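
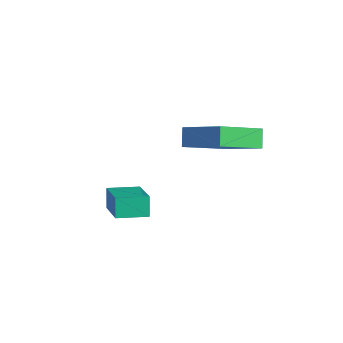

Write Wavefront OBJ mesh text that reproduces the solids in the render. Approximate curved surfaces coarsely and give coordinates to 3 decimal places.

v -2.55 -3.204 -0.02
v -1.06 -3.94 1.038
v -1.916 -2.111 -0.153
v -0.426 -2.847 0.905
v -2.174 -3.513 -0.765
v -0.684 -4.249 0.293
v -1.54 -2.42 -0.898
v -0.05 -3.156 0.16
v -0.097 0.469 3.123
v -0.464 -1.244 4.044
v 1.672 0.732 4.316
v 1.306 -0.982 5.237
v 0.354 0.062 2.543
v -0.012 -1.652 3.464
v 2.124 0.324 3.736
v 1.757 -1.389 4.657
f 2 4 1
f 5 2 1
f 1 4 3
f 3 5 1
f 2 8 4
f 6 2 5
f 6 8 2
f 4 8 3
f 7 5 3
f 3 8 7
f 7 6 5
f 8 6 7
f 10 12 9
f 13 10 9
f 9 12 11
f 11 13 9
f 10 16 12
f 14 10 13
f 14 16 10
f 12 16 11
f 15 13 11
f 11 16 15
f 15 14 13
f 16 14 15



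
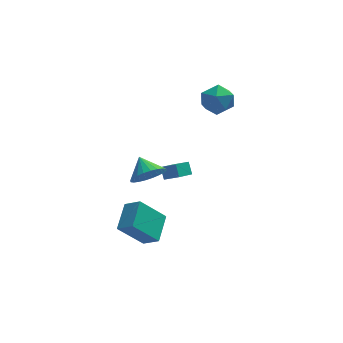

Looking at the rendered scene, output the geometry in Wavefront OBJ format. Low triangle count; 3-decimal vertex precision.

v -0.504 0.991 -1.519
v -0.647 1.5 -0.866
v -1.287 1.485 -2.075
v -1.43 1.994 -1.422
v 0.27 1.746 -1.938
v 0.127 2.255 -1.285
v -0.513 2.24 -2.494
v -0.656 2.749 -1.841
v -4.043 -1.504 -3.541
v -3.25 -2.049 -2.912
v -3.524 0.068 -2.834
v -2.73 -0.477 -2.205
v -2.63 -1.263 -5.115
v -1.836 -1.808 -4.486
v -2.11 0.309 -4.408
v -1.317 -0.236 -3.779
v -2.367 -1.851 1.04
v -1.401 -1.544 1.155
v -2.773 -0.849 1.78
v -1.507 -1.345 0.827
v -1.744 -1.223 0.532
v -2.076 -1.197 0.314
v -2.452 -1.271 0.206
v -2.815 -1.432 0.226
v -3.11 -1.658 0.369
v -3.292 -1.913 0.615
v -3.332 -2.158 0.925
v -3.226 -2.357 1.253
v -2.989 -2.479 1.549
v -2.657 -2.505 1.767
v -2.281 -2.432 1.875
v -1.918 -2.27 1.855
v -1.623 -2.044 1.712
v -1.442 -1.789 1.466
v 0.961 3.669 2.407
v 1.956 4.062 2.18
v 1.644 2.698 3.72
v 2.639 3.091 3.493
v 1.876 3.748 3.92
v 1.454 4.348 3.108
v 2.146 2.412 2.792
v 1.724 3.012 1.98
v 2.688 3.285 2.418
v 2.521 4.111 3.115
v 1.079 2.649 2.785
v 0.912 3.475 3.482
f 2 4 1
f 5 2 1
f 1 4 3
f 3 5 1
f 2 8 4
f 6 2 5
f 6 8 2
f 4 8 3
f 7 5 3
f 3 8 7
f 7 6 5
f 8 6 7
f 10 12 9
f 13 10 9
f 9 12 11
f 11 13 9
f 10 16 12
f 14 10 13
f 14 16 10
f 12 16 11
f 15 13 11
f 11 16 15
f 15 14 13
f 16 14 15
f 18 17 20
f 18 20 19
f 20 17 21
f 20 21 19
f 21 17 22
f 21 22 19
f 22 17 23
f 22 23 19
f 23 17 24
f 23 24 19
f 24 17 25
f 24 25 19
f 25 17 26
f 25 26 19
f 26 17 27
f 26 27 19
f 27 17 28
f 27 28 19
f 28 17 29
f 28 29 19
f 29 17 30
f 29 30 19
f 30 17 31
f 30 31 19
f 31 17 32
f 31 32 19
f 32 17 33
f 32 33 19
f 33 17 34
f 33 34 19
f 34 17 18
f 34 18 19
f 35 46 40
f 35 40 36
f 35 36 42
f 35 42 45
f 35 45 46
f 36 40 44
f 40 46 39
f 46 45 37
f 45 42 41
f 42 36 43
f 38 44 39
f 38 39 37
f 38 37 41
f 38 41 43
f 38 43 44
f 39 44 40
f 37 39 46
f 41 37 45
f 43 41 42
f 44 43 36



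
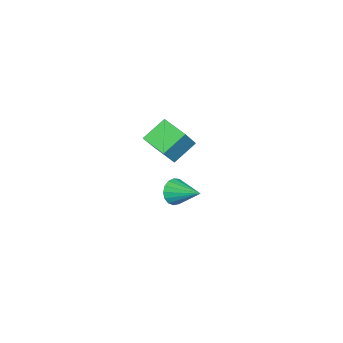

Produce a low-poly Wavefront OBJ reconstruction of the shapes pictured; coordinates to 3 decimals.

v 1.503 2.637 1.512
v 2.368 2.569 2.559
v 1.904 3.522 1.239
v 2.769 3.454 2.286
v 2.211 2.126 0.894
v 3.076 2.058 1.941
v 2.612 3.011 0.621
v 3.477 2.943 1.668
v 0.524 2.27 -2.673
v 0.884 2.341 -3.122
v 0.936 3.37 -2.167
v 0.65 2.466 -3.204
v 0.387 2.547 -3.164
v 0.156 2.563 -3.012
v 0.009 2.513 -2.782
v -0.021 2.406 -2.527
v 0.075 2.269 -2.306
v 0.273 2.131 -2.169
v 0.529 2.026 -2.147
v 0.783 1.976 -2.246
v 0.979 1.993 -2.443
v 1.069 2.074 -2.692
v 1.035 2.199 -2.937
f 2 4 1
f 5 2 1
f 1 4 3
f 3 5 1
f 2 8 4
f 6 2 5
f 6 8 2
f 4 8 3
f 7 5 3
f 3 8 7
f 7 6 5
f 8 6 7
f 10 9 12
f 10 12 11
f 12 9 13
f 12 13 11
f 13 9 14
f 13 14 11
f 14 9 15
f 14 15 11
f 15 9 16
f 15 16 11
f 16 9 17
f 16 17 11
f 17 9 18
f 17 18 11
f 18 9 19
f 18 19 11
f 19 9 20
f 19 20 11
f 20 9 21
f 20 21 11
f 21 9 22
f 21 22 11
f 22 9 23
f 22 23 11
f 23 9 10
f 23 10 11



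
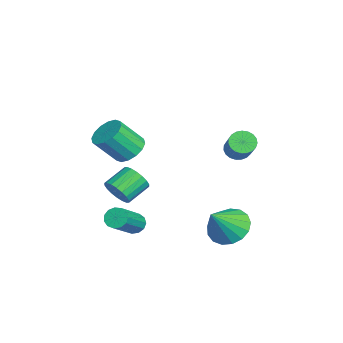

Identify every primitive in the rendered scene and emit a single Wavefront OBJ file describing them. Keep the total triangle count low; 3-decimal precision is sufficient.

v 2.391 -3.505 -0.397
v 2.867 -3.514 0.183
v 2.184 -2.624 0.757
v 1.709 -2.615 0.177
v 2.999 -3.283 -0.018
v 2.317 -2.393 0.556
v 3.011 -3.096 -0.294
v 2.329 -2.206 0.28
v 2.901 -2.99 -0.59
v 2.218 -2.1 -0.017
v 2.689 -2.986 -0.849
v 2.006 -2.095 -0.275
v 2.418 -3.085 -1.017
v 1.736 -2.194 -0.444
v 2.143 -3.267 -1.063
v 1.46 -2.376 -0.489
v 1.916 -3.496 -0.977
v 1.233 -2.606 -0.403
v 1.783 -3.727 -0.776
v 1.101 -2.837 -0.202
v 1.771 -3.914 -0.5
v 1.089 -3.024 0.074
v 1.882 -4.02 -0.203
v 1.199 -3.13 0.37
v 2.094 -4.025 0.055
v 1.411 -3.134 0.629
v 2.364 -3.926 0.224
v 1.682 -3.035 0.797
v 2.64 -3.744 0.269
v 1.957 -2.853 0.843
v 1.657 -2.753 -2.81
v 1.989 -2.863 -3.26
v 3.455 -3.677 -1.98
v 3.123 -3.567 -1.53
v 2.066 -2.567 -3.161
v 3.532 -3.381 -1.88
v 2.013 -2.331 -2.95
v 3.48 -3.145 -1.669
v 1.847 -2.228 -2.695
v 3.314 -3.042 -1.414
v 1.621 -2.292 -2.476
v 3.087 -3.107 -1.196
v 1.406 -2.503 -2.364
v 2.872 -3.317 -1.083
v 1.271 -2.793 -2.393
v 2.737 -3.607 -1.113
v 1.258 -3.07 -2.555
v 2.724 -3.884 -1.274
v 1.372 -3.246 -2.798
v 2.838 -4.06 -1.517
v 1.576 -3.266 -3.045
v 3.043 -4.08 -1.764
v 1.807 -3.123 -3.217
v 3.273 -3.937 -1.936
v -1.385 2.037 0.11
v -0.974 2.175 -0.375
v 0.335 2.282 0.766
v -0.075 2.143 1.25
v -1.059 2.421 -0.301
v 0.251 2.528 0.84
v -1.2 2.6 -0.155
v 0.11 2.707 0.985
v -1.373 2.682 0.035
v -0.063 2.789 1.176
v -1.548 2.652 0.239
v -0.238 2.759 1.38
v -1.695 2.516 0.421
v -0.385 2.623 1.561
v -1.788 2.297 0.548
v -0.478 2.404 1.689
v -1.812 2.033 0.6
v -0.502 2.139 1.741
v -1.761 1.769 0.567
v -0.452 1.876 1.708
v -1.646 1.552 0.455
v -0.336 1.659 1.596
v -1.486 1.418 0.283
v -0.176 1.525 1.424
v -1.308 1.392 0.082
v 0.002 1.499 1.222
v -1.143 1.477 -0.115
v 0.167 1.584 1.025
v -1.02 1.659 -0.273
v 0.289 1.765 0.867
v -0.961 1.906 -0.365
v 0.349 2.012 0.775
v 3.057 1.295 -2.278
v 3.939 1.807 -2.528
v 3.923 0.445 -0.962
v 3.718 2.106 -2.189
v 3.346 2.219 -1.872
v 2.907 2.12 -1.647
v 2.503 1.833 -1.567
v 2.226 1.422 -1.649
v 2.139 0.982 -1.876
v 2.262 0.614 -2.195
v 2.568 0.401 -2.533
v 2.986 0.394 -2.813
v 3.42 0.593 -2.97
v 3.771 0.953 -2.968
v 3.958 1.391 -2.809
v 2.453 -2.907 2.297
v 3.237 -2.673 2.352
v 3.451 -3.68 3.577
v 2.667 -3.913 3.523
v 3.026 -2.408 2.607
v 3.239 -3.415 3.832
v 2.661 -2.276 2.779
v 2.874 -3.283 4.004
v 2.24 -2.313 2.822
v 2.454 -3.32 4.047
v 1.877 -2.51 2.724
v 2.09 -3.516 3.949
v 1.668 -2.812 2.512
v 1.881 -3.819 3.737
v 1.669 -3.14 2.243
v 1.883 -4.147 3.468
v 1.881 -3.405 1.988
v 2.094 -4.412 3.213
v 2.246 -3.537 1.816
v 2.459 -4.544 3.041
v 2.666 -3.5 1.773
v 2.88 -4.507 2.998
v 3.03 -3.304 1.871
v 3.243 -4.31 3.096
v 3.239 -3.001 2.083
v 3.452 -4.008 3.308
f 2 1 5
f 2 5 3
f 3 5 6
f 3 6 4
f 5 1 7
f 5 7 6
f 6 7 8
f 6 8 4
f 7 1 9
f 7 9 8
f 8 9 10
f 8 10 4
f 9 1 11
f 9 11 10
f 10 11 12
f 10 12 4
f 11 1 13
f 11 13 12
f 12 13 14
f 12 14 4
f 13 1 15
f 13 15 14
f 14 15 16
f 14 16 4
f 15 1 17
f 15 17 16
f 16 17 18
f 16 18 4
f 17 1 19
f 17 19 18
f 18 19 20
f 18 20 4
f 19 1 21
f 19 21 20
f 20 21 22
f 20 22 4
f 21 1 23
f 21 23 22
f 22 23 24
f 22 24 4
f 23 1 25
f 23 25 24
f 24 25 26
f 24 26 4
f 25 1 27
f 25 27 26
f 26 27 28
f 26 28 4
f 27 1 29
f 27 29 28
f 28 29 30
f 28 30 4
f 29 1 2
f 29 2 30
f 30 2 3
f 30 3 4
f 32 31 35
f 32 35 33
f 33 35 36
f 33 36 34
f 35 31 37
f 35 37 36
f 36 37 38
f 36 38 34
f 37 31 39
f 37 39 38
f 38 39 40
f 38 40 34
f 39 31 41
f 39 41 40
f 40 41 42
f 40 42 34
f 41 31 43
f 41 43 42
f 42 43 44
f 42 44 34
f 43 31 45
f 43 45 44
f 44 45 46
f 44 46 34
f 45 31 47
f 45 47 46
f 46 47 48
f 46 48 34
f 47 31 49
f 47 49 48
f 48 49 50
f 48 50 34
f 49 31 51
f 49 51 50
f 50 51 52
f 50 52 34
f 51 31 53
f 51 53 52
f 52 53 54
f 52 54 34
f 53 31 32
f 53 32 54
f 54 32 33
f 54 33 34
f 56 55 59
f 56 59 57
f 57 59 60
f 57 60 58
f 59 55 61
f 59 61 60
f 60 61 62
f 60 62 58
f 61 55 63
f 61 63 62
f 62 63 64
f 62 64 58
f 63 55 65
f 63 65 64
f 64 65 66
f 64 66 58
f 65 55 67
f 65 67 66
f 66 67 68
f 66 68 58
f 67 55 69
f 67 69 68
f 68 69 70
f 68 70 58
f 69 55 71
f 69 71 70
f 70 71 72
f 70 72 58
f 71 55 73
f 71 73 72
f 72 73 74
f 72 74 58
f 73 55 75
f 73 75 74
f 74 75 76
f 74 76 58
f 75 55 77
f 75 77 76
f 76 77 78
f 76 78 58
f 77 55 79
f 77 79 78
f 78 79 80
f 78 80 58
f 79 55 81
f 79 81 80
f 80 81 82
f 80 82 58
f 81 55 83
f 81 83 82
f 82 83 84
f 82 84 58
f 83 55 85
f 83 85 84
f 84 85 86
f 84 86 58
f 85 55 56
f 85 56 86
f 86 56 57
f 86 57 58
f 88 87 90
f 88 90 89
f 90 87 91
f 90 91 89
f 91 87 92
f 91 92 89
f 92 87 93
f 92 93 89
f 93 87 94
f 93 94 89
f 94 87 95
f 94 95 89
f 95 87 96
f 95 96 89
f 96 87 97
f 96 97 89
f 97 87 98
f 97 98 89
f 98 87 99
f 98 99 89
f 99 87 100
f 99 100 89
f 100 87 101
f 100 101 89
f 101 87 88
f 101 88 89
f 103 102 106
f 103 106 104
f 104 106 107
f 104 107 105
f 106 102 108
f 106 108 107
f 107 108 109
f 107 109 105
f 108 102 110
f 108 110 109
f 109 110 111
f 109 111 105
f 110 102 112
f 110 112 111
f 111 112 113
f 111 113 105
f 112 102 114
f 112 114 113
f 113 114 115
f 113 115 105
f 114 102 116
f 114 116 115
f 115 116 117
f 115 117 105
f 116 102 118
f 116 118 117
f 117 118 119
f 117 119 105
f 118 102 120
f 118 120 119
f 119 120 121
f 119 121 105
f 120 102 122
f 120 122 121
f 121 122 123
f 121 123 105
f 122 102 124
f 122 124 123
f 123 124 125
f 123 125 105
f 124 102 126
f 124 126 125
f 125 126 127
f 125 127 105
f 126 102 103
f 126 103 127
f 127 103 104
f 127 104 105



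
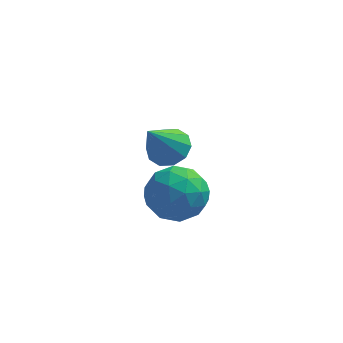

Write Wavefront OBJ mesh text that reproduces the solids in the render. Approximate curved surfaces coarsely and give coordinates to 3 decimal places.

v 1.344 2.913 1.043
v 2.005 2.366 0.979
v 0.716 1.967 2.617
v 2.158 2.773 1.284
v 2 3.234 1.498
v 1.591 3.571 1.538
v 1.088 3.658 1.389
v 0.683 3.459 1.108
v 0.531 3.052 0.802
v 0.689 2.592 0.589
v 1.097 2.254 0.549
v 1.6 2.168 0.698
v 1.677 -0.157 1.138
v 2.715 -0.674 1.008
v 1.345 -1.206 2.672
v 2.383 -1.723 2.542
v 2.325 -0.6 2.855
v 2.53 0.049 1.906
v 1.53 -1.929 1.774
v 1.735 -1.28 0.825
v 2.624 -1.769 1.401
v 3.116 -0.948 2.069
v 0.944 -0.932 1.611
v 1.436 -0.111 2.279
v 2.225 -0.323 0.938
v 1.835 -1.557 2.742
v 1.801 -0.897 2.925
v 2.411 -1.201 2.849
v 2.117 0.102 1.466
v 2.727 -0.202 1.39
v 2.498 -0.159 2.475
v 1.333 -1.678 2.29
v 1.943 -1.982 2.214
v 1.649 -0.679 0.831
v 2.259 -0.983 0.755
v 1.562 -1.721 1.205
v 2.782 -1.271 1.093
v 2.587 -1.888 1.995
v 2.085 -2.008 1.543
v 2.206 -1.627 0.986
v 3.071 -0.788 1.486
v 2.876 -1.405 2.388
v 2.842 -0.745 2.571
v 2.963 -0.364 2.014
v 3.018 -1.432 1.717
v 1.184 -0.475 1.292
v 0.989 -1.092 2.194
v 1.097 -1.516 1.666
v 1.218 -1.135 1.109
v 1.473 0.008 1.685
v 1.278 -0.609 2.587
v 1.854 -0.253 2.694
v 1.975 0.128 2.137
v 1.042 -0.448 1.963
f 2 1 4
f 2 4 3
f 4 1 5
f 4 5 3
f 5 1 6
f 5 6 3
f 6 1 7
f 6 7 3
f 7 1 8
f 7 8 3
f 8 1 9
f 8 9 3
f 9 1 10
f 9 10 3
f 10 1 11
f 10 11 3
f 11 1 12
f 11 12 3
f 12 1 2
f 12 2 3
f 13 50 29
f 50 24 53
f 29 53 18
f 50 53 29
f 13 29 25
f 29 18 30
f 25 30 14
f 29 30 25
f 13 25 34
f 25 14 35
f 34 35 20
f 25 35 34
f 13 34 46
f 34 20 49
f 46 49 23
f 34 49 46
f 13 46 50
f 46 23 54
f 50 54 24
f 46 54 50
f 14 30 41
f 30 18 44
f 41 44 22
f 30 44 41
f 18 53 31
f 53 24 52
f 31 52 17
f 53 52 31
f 24 54 51
f 54 23 47
f 51 47 15
f 54 47 51
f 23 49 48
f 49 20 36
f 48 36 19
f 49 36 48
f 20 35 40
f 35 14 37
f 40 37 21
f 35 37 40
f 16 42 28
f 42 22 43
f 28 43 17
f 42 43 28
f 16 28 26
f 28 17 27
f 26 27 15
f 28 27 26
f 16 26 33
f 26 15 32
f 33 32 19
f 26 32 33
f 16 33 38
f 33 19 39
f 38 39 21
f 33 39 38
f 16 38 42
f 38 21 45
f 42 45 22
f 38 45 42
f 17 43 31
f 43 22 44
f 31 44 18
f 43 44 31
f 15 27 51
f 27 17 52
f 51 52 24
f 27 52 51
f 19 32 48
f 32 15 47
f 48 47 23
f 32 47 48
f 21 39 40
f 39 19 36
f 40 36 20
f 39 36 40
f 22 45 41
f 45 21 37
f 41 37 14
f 45 37 41



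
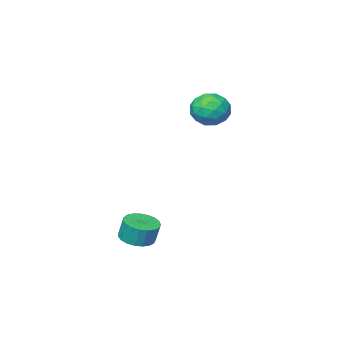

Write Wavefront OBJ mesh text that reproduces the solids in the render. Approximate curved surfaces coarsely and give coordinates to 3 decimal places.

v -1.918 -3.32 3.947
v -1.333 -3.749 3.172
v -3.327 -4.051 3.288
v -2.742 -4.48 2.513
v -2.631 -4.822 3.512
v -1.761 -4.37 3.919
v -2.899 -3.43 2.541
v -2.029 -2.978 2.948
v -1.939 -3.817 2.302
v -1.774 -4.677 2.903
v -2.886 -3.123 3.557
v -2.721 -3.983 4.158
v -1.502 -3.47 3.617
v -3.158 -4.33 2.843
v -3.093 -4.531 3.43
v -2.749 -4.783 2.974
v -1.753 -3.835 4.057
v -1.409 -4.087 3.601
v -2.172 -4.718 3.801
v -3.251 -3.713 2.859
v -2.907 -3.965 2.403
v -1.911 -3.017 3.486
v -1.567 -3.269 3.03
v -2.488 -3.082 2.659
v -1.515 -3.762 2.65
v -2.342 -4.192 2.263
v -2.435 -3.575 2.28
v -1.923 -3.309 2.519
v -1.417 -4.268 3.003
v -2.245 -4.697 2.616
v -2.18 -4.898 3.203
v -1.668 -4.633 3.443
v -1.773 -4.307 2.492
v -2.415 -3.103 3.844
v -3.243 -3.532 3.457
v -2.992 -3.167 3.017
v -2.48 -2.902 3.257
v -2.318 -3.608 4.197
v -3.145 -4.038 3.81
v -2.737 -4.491 3.941
v -2.225 -4.225 4.18
v -2.887 -3.493 3.968
v 2.969 -2.306 -3.374
v 3.76 -1.922 -3.405
v 3.662 -1.63 -2.318
v 2.871 -2.014 -2.286
v 3.538 -1.647 -3.499
v 3.44 -1.355 -2.412
v 3.218 -1.485 -3.572
v 3.119 -1.193 -2.484
v 2.854 -1.466 -3.61
v 2.756 -1.174 -2.523
v 2.511 -1.592 -3.607
v 2.412 -1.3 -2.52
v 2.246 -1.841 -3.564
v 2.148 -1.549 -2.477
v 2.107 -2.171 -3.488
v 2.009 -1.879 -2.401
v 2.117 -2.524 -3.392
v 2.018 -2.232 -2.305
v 2.274 -2.839 -3.293
v 2.176 -2.547 -2.206
v 2.551 -3.063 -3.208
v 2.453 -2.77 -2.121
v 2.901 -3.155 -3.152
v 2.802 -2.863 -2.065
v 3.262 -3.1 -3.134
v 3.164 -2.808 -2.046
v 3.573 -2.909 -3.157
v 3.475 -2.616 -2.07
v 3.779 -2.613 -3.218
v 3.681 -2.32 -2.131
v 3.846 -2.264 -3.306
v 3.747 -1.971 -2.219
f 1 38 17
f 38 12 41
f 17 41 6
f 38 41 17
f 1 17 13
f 17 6 18
f 13 18 2
f 17 18 13
f 1 13 22
f 13 2 23
f 22 23 8
f 13 23 22
f 1 22 34
f 22 8 37
f 34 37 11
f 22 37 34
f 1 34 38
f 34 11 42
f 38 42 12
f 34 42 38
f 2 18 29
f 18 6 32
f 29 32 10
f 18 32 29
f 6 41 19
f 41 12 40
f 19 40 5
f 41 40 19
f 12 42 39
f 42 11 35
f 39 35 3
f 42 35 39
f 11 37 36
f 37 8 24
f 36 24 7
f 37 24 36
f 8 23 28
f 23 2 25
f 28 25 9
f 23 25 28
f 4 30 16
f 30 10 31
f 16 31 5
f 30 31 16
f 4 16 14
f 16 5 15
f 14 15 3
f 16 15 14
f 4 14 21
f 14 3 20
f 21 20 7
f 14 20 21
f 4 21 26
f 21 7 27
f 26 27 9
f 21 27 26
f 4 26 30
f 26 9 33
f 30 33 10
f 26 33 30
f 5 31 19
f 31 10 32
f 19 32 6
f 31 32 19
f 3 15 39
f 15 5 40
f 39 40 12
f 15 40 39
f 7 20 36
f 20 3 35
f 36 35 11
f 20 35 36
f 9 27 28
f 27 7 24
f 28 24 8
f 27 24 28
f 10 33 29
f 33 9 25
f 29 25 2
f 33 25 29
f 44 43 47
f 44 47 45
f 45 47 48
f 45 48 46
f 47 43 49
f 47 49 48
f 48 49 50
f 48 50 46
f 49 43 51
f 49 51 50
f 50 51 52
f 50 52 46
f 51 43 53
f 51 53 52
f 52 53 54
f 52 54 46
f 53 43 55
f 53 55 54
f 54 55 56
f 54 56 46
f 55 43 57
f 55 57 56
f 56 57 58
f 56 58 46
f 57 43 59
f 57 59 58
f 58 59 60
f 58 60 46
f 59 43 61
f 59 61 60
f 60 61 62
f 60 62 46
f 61 43 63
f 61 63 62
f 62 63 64
f 62 64 46
f 63 43 65
f 63 65 64
f 64 65 66
f 64 66 46
f 65 43 67
f 65 67 66
f 66 67 68
f 66 68 46
f 67 43 69
f 67 69 68
f 68 69 70
f 68 70 46
f 69 43 71
f 69 71 70
f 70 71 72
f 70 72 46
f 71 43 73
f 71 73 72
f 72 73 74
f 72 74 46
f 73 43 44
f 73 44 74
f 74 44 45
f 74 45 46



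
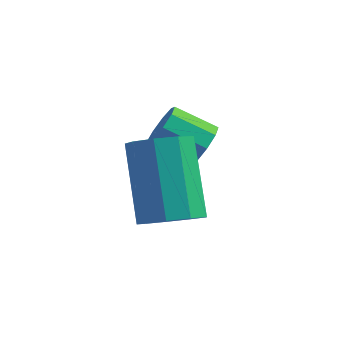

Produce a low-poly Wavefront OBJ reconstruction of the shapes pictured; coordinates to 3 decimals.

v -3.546 -0.635 0.071
v -3.235 -0.724 0.577
v -4.143 -0.954 1.094
v -4.454 -0.865 0.589
v -3.35 -0.331 0.55
v -4.258 -0.561 1.067
v -3.557 -0.08 0.299
v -4.465 -0.31 0.817
v -3.758 -0.089 -0.058
v -4.666 -0.319 0.459
v -3.86 -0.353 -0.355
v -4.768 -0.583 0.162
v -3.816 -0.749 -0.452
v -4.723 -0.979 0.065
v -3.645 -1.092 -0.305
v -4.552 -1.322 0.213
v -3.427 -1.221 0.019
v -4.335 -1.451 0.536
v -3.266 -1.075 0.367
v -4.174 -1.305 0.884
v -3.154 -2.912 -0.627
v -2.649 -2.391 -0.711
v -3.421 -1.388 0.863
v -3.926 -1.908 0.947
v -3.054 -2.281 -0.98
v -3.826 -1.277 0.594
v -3.506 -2.465 -1.085
v -4.278 -1.462 0.49
v -3.794 -2.859 -0.975
v -4.566 -1.855 0.599
v -3.782 -3.277 -0.702
v -4.554 -2.273 0.872
v -3.476 -3.524 -0.395
v -4.248 -2.521 1.18
v -3.02 -3.485 -0.196
v -3.792 -2.482 1.378
v -2.626 -3.178 -0.199
v -3.398 -2.174 1.375
v -2.48 -2.746 -0.402
v -3.252 -1.742 1.172
f 2 1 5
f 2 5 3
f 3 5 6
f 3 6 4
f 5 1 7
f 5 7 6
f 6 7 8
f 6 8 4
f 7 1 9
f 7 9 8
f 8 9 10
f 8 10 4
f 9 1 11
f 9 11 10
f 10 11 12
f 10 12 4
f 11 1 13
f 11 13 12
f 12 13 14
f 12 14 4
f 13 1 15
f 13 15 14
f 14 15 16
f 14 16 4
f 15 1 17
f 15 17 16
f 16 17 18
f 16 18 4
f 17 1 19
f 17 19 18
f 18 19 20
f 18 20 4
f 19 1 2
f 19 2 20
f 20 2 3
f 20 3 4
f 22 21 25
f 22 25 23
f 23 25 26
f 23 26 24
f 25 21 27
f 25 27 26
f 26 27 28
f 26 28 24
f 27 21 29
f 27 29 28
f 28 29 30
f 28 30 24
f 29 21 31
f 29 31 30
f 30 31 32
f 30 32 24
f 31 21 33
f 31 33 32
f 32 33 34
f 32 34 24
f 33 21 35
f 33 35 34
f 34 35 36
f 34 36 24
f 35 21 37
f 35 37 36
f 36 37 38
f 36 38 24
f 37 21 39
f 37 39 38
f 38 39 40
f 38 40 24
f 39 21 22
f 39 22 40
f 40 22 23
f 40 23 24



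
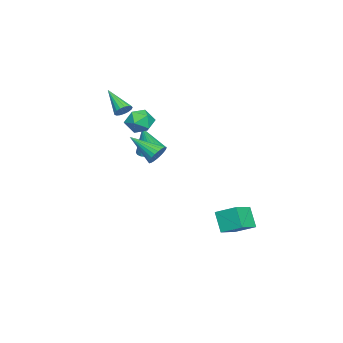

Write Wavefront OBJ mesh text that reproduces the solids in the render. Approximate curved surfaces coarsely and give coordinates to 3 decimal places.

v -3.551 -1.608 -0.147
v -3.02 -1.05 -0.174
v -3.149 -1.912 1.507
v -3.281 -0.889 -0.081
v -3.589 -0.853 0.001
v -3.89 -0.947 0.057
v -4.132 -1.155 0.077
v -4.274 -1.441 0.059
v -4.291 -1.757 0.005
v -4.18 -2.046 -0.075
v -3.96 -2.26 -0.168
v -3.67 -2.36 -0.257
v -3.359 -2.331 -0.327
v -3.081 -2.177 -0.366
v -2.884 -1.924 -0.368
v -2.803 -1.616 -0.331
v -2.851 -1.307 -0.262
v -2.764 -2.789 2.797
v -2.471 -2.625 3.194
v -3.576 -3.871 3.843
v -2.668 -2.473 3.198
v -2.887 -2.393 3.11
v -3.078 -2.405 2.951
v -3.196 -2.504 2.756
v -3.216 -2.669 2.57
v -3.132 -2.861 2.437
v -2.964 -3.037 2.386
v -2.75 -3.156 2.429
v -2.539 -3.192 2.556
v -2.379 -3.135 2.739
v -2.308 -2.999 2.934
v -2.341 -2.815 3.099
v -2.566 -1.599 2.415
v -2.003 -1.303 1.865
v -1.557 -1.957 3.255
v -0.994 -1.661 2.705
v -1.499 -1.13 3.117
v -2.122 -0.908 2.598
v -1.438 -2.352 2.522
v -2.061 -2.13 2.003
v -1.306 -1.768 1.931
v -1.343 -1.013 2.299
v -2.217 -2.247 2.821
v -2.254 -1.492 3.189
v -2.162 2.915 -3.411
v -0.949 2.49 -2.938
v -1.994 4.027 -2.843
v -0.78 3.602 -2.37
v -1.58 3.378 -4.49
v -0.366 2.953 -4.017
v -1.411 4.49 -3.922
v -0.198 4.065 -3.449
v 0.456 -0.032 1.297
v 0.694 0.242 1.848
v 0.104 -1.548 2.203
v 0.446 0.308 1.863
v 0.199 0.322 1.791
v -0.009 0.283 1.644
v -0.146 0.195 1.445
v -0.191 0.073 1.223
v -0.138 -0.065 1.012
v 0.005 -0.198 0.845
v 0.217 -0.306 0.746
v 0.466 -0.372 0.732
v 0.712 -0.387 0.803
v 0.92 -0.347 0.95
v 1.057 -0.26 1.15
v 1.103 -0.138 1.372
v 1.05 0 1.583
v 0.906 0.134 1.75
f 2 1 4
f 2 4 3
f 4 1 5
f 4 5 3
f 5 1 6
f 5 6 3
f 6 1 7
f 6 7 3
f 7 1 8
f 7 8 3
f 8 1 9
f 8 9 3
f 9 1 10
f 9 10 3
f 10 1 11
f 10 11 3
f 11 1 12
f 11 12 3
f 12 1 13
f 12 13 3
f 13 1 14
f 13 14 3
f 14 1 15
f 14 15 3
f 15 1 16
f 15 16 3
f 16 1 17
f 16 17 3
f 17 1 2
f 17 2 3
f 19 18 21
f 19 21 20
f 21 18 22
f 21 22 20
f 22 18 23
f 22 23 20
f 23 18 24
f 23 24 20
f 24 18 25
f 24 25 20
f 25 18 26
f 25 26 20
f 26 18 27
f 26 27 20
f 27 18 28
f 27 28 20
f 28 18 29
f 28 29 20
f 29 18 30
f 29 30 20
f 30 18 31
f 30 31 20
f 31 18 32
f 31 32 20
f 32 18 19
f 32 19 20
f 33 44 38
f 33 38 34
f 33 34 40
f 33 40 43
f 33 43 44
f 34 38 42
f 38 44 37
f 44 43 35
f 43 40 39
f 40 34 41
f 36 42 37
f 36 37 35
f 36 35 39
f 36 39 41
f 36 41 42
f 37 42 38
f 35 37 44
f 39 35 43
f 41 39 40
f 42 41 34
f 46 48 45
f 49 46 45
f 45 48 47
f 47 49 45
f 46 52 48
f 50 46 49
f 50 52 46
f 48 52 47
f 51 49 47
f 47 52 51
f 51 50 49
f 52 50 51
f 54 53 56
f 54 56 55
f 56 53 57
f 56 57 55
f 57 53 58
f 57 58 55
f 58 53 59
f 58 59 55
f 59 53 60
f 59 60 55
f 60 53 61
f 60 61 55
f 61 53 62
f 61 62 55
f 62 53 63
f 62 63 55
f 63 53 64
f 63 64 55
f 64 53 65
f 64 65 55
f 65 53 66
f 65 66 55
f 66 53 67
f 66 67 55
f 67 53 68
f 67 68 55
f 68 53 69
f 68 69 55
f 69 53 70
f 69 70 55
f 70 53 54
f 70 54 55



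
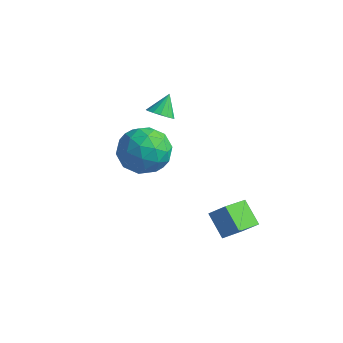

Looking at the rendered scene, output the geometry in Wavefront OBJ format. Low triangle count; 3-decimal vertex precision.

v 0.364 -3.356 2.69
v 1.442 -3.737 2.776
v -0.062 -4.203 4.284
v 1.016 -4.584 4.37
v 0.791 -3.466 4.491
v 1.054 -2.943 3.506
v 0.326 -4.997 3.554
v 0.589 -4.474 2.569
v 1.418 -4.751 3.31
v 1.706 -3.804 3.889
v -0.326 -4.136 3.171
v -0.038 -3.189 3.75
v 0.94 -3.472 2.593
v 0.44 -4.468 4.467
v 0.308 -3.811 4.538
v 0.941 -4.035 4.589
v 0.712 -3.006 3.022
v 1.346 -3.229 3.073
v 0.963 -3.07 4.081
v 0.034 -4.711 3.987
v 0.668 -4.934 4.038
v 0.439 -3.905 2.471
v 1.072 -4.129 2.522
v 0.417 -4.87 2.979
v 1.56 -4.292 2.957
v 1.31 -4.789 3.894
v 0.904 -5.033 3.414
v 1.059 -4.725 2.835
v 1.729 -3.735 3.298
v 1.479 -4.233 4.235
v 1.346 -3.577 4.306
v 1.501 -3.269 3.727
v 1.715 -4.331 3.612
v -0.099 -3.707 2.825
v -0.349 -4.205 3.762
v -0.121 -4.671 3.333
v 0.034 -4.363 2.754
v 0.07 -3.151 3.166
v -0.18 -3.648 4.103
v 0.321 -3.215 4.225
v 0.476 -2.907 3.646
v -0.335 -3.609 3.448
v 3.366 -1.212 -1.828
v 3.448 -2.581 -1.246
v 2.435 -0.927 -1.028
v 2.516 -2.296 -0.446
v 3.964 -0.924 -1.234
v 4.045 -2.293 -0.652
v 3.032 -0.639 -0.434
v 3.114 -2.008 0.148
v -1.906 0.001 1.86
v -1.628 0.438 1.519
v -1.994 0.699 2.68
v -1.941 0.471 1.457
v -2.245 0.378 1.503
v -2.458 0.185 1.645
v -2.523 -0.058 1.844
v -2.423 -0.285 2.048
v -2.184 -0.435 2.201
v -1.871 -0.468 2.263
v -1.567 -0.376 2.217
v -1.354 -0.182 2.075
v -1.289 0.061 1.876
v -1.389 0.287 1.672
v -1.452 -1.241 -0.027
v -0.982 -1.527 -0.027
v -1.078 -1.685 0.987
v -1.548 -1.399 0.987
v -0.907 -1.298 0.016
v -1.003 -1.456 1.029
v -0.939 -1.058 0.05
v -1.035 -1.216 1.064
v -1.073 -0.854 0.069
v -1.169 -1.012 1.083
v -1.282 -0.727 0.069
v -1.378 -0.885 1.083
v -1.525 -0.702 0.05
v -1.621 -0.859 1.064
v -1.753 -0.783 0.016
v -1.849 -0.94 1.029
v -1.922 -0.955 -0.027
v -2.018 -1.113 0.987
v -1.997 -1.184 -0.069
v -2.093 -1.342 0.944
v -1.965 -1.424 -0.104
v -2.061 -1.582 0.91
v -1.831 -1.628 -0.123
v -1.927 -1.786 0.891
v -1.622 -1.755 -0.123
v -1.718 -1.913 0.891
v -1.379 -1.781 -0.104
v -1.475 -1.938 0.91
v -1.151 -1.7 -0.069
v -1.247 -1.857 0.944
f 1 38 17
f 38 12 41
f 17 41 6
f 38 41 17
f 1 17 13
f 17 6 18
f 13 18 2
f 17 18 13
f 1 13 22
f 13 2 23
f 22 23 8
f 13 23 22
f 1 22 34
f 22 8 37
f 34 37 11
f 22 37 34
f 1 34 38
f 34 11 42
f 38 42 12
f 34 42 38
f 2 18 29
f 18 6 32
f 29 32 10
f 18 32 29
f 6 41 19
f 41 12 40
f 19 40 5
f 41 40 19
f 12 42 39
f 42 11 35
f 39 35 3
f 42 35 39
f 11 37 36
f 37 8 24
f 36 24 7
f 37 24 36
f 8 23 28
f 23 2 25
f 28 25 9
f 23 25 28
f 4 30 16
f 30 10 31
f 16 31 5
f 30 31 16
f 4 16 14
f 16 5 15
f 14 15 3
f 16 15 14
f 4 14 21
f 14 3 20
f 21 20 7
f 14 20 21
f 4 21 26
f 21 7 27
f 26 27 9
f 21 27 26
f 4 26 30
f 26 9 33
f 30 33 10
f 26 33 30
f 5 31 19
f 31 10 32
f 19 32 6
f 31 32 19
f 3 15 39
f 15 5 40
f 39 40 12
f 15 40 39
f 7 20 36
f 20 3 35
f 36 35 11
f 20 35 36
f 9 27 28
f 27 7 24
f 28 24 8
f 27 24 28
f 10 33 29
f 33 9 25
f 29 25 2
f 33 25 29
f 44 46 43
f 47 44 43
f 43 46 45
f 45 47 43
f 44 50 46
f 48 44 47
f 48 50 44
f 46 50 45
f 49 47 45
f 45 50 49
f 49 48 47
f 50 48 49
f 52 51 54
f 52 54 53
f 54 51 55
f 54 55 53
f 55 51 56
f 55 56 53
f 56 51 57
f 56 57 53
f 57 51 58
f 57 58 53
f 58 51 59
f 58 59 53
f 59 51 60
f 59 60 53
f 60 51 61
f 60 61 53
f 61 51 62
f 61 62 53
f 62 51 63
f 62 63 53
f 63 51 64
f 63 64 53
f 64 51 52
f 64 52 53
f 66 65 69
f 66 69 67
f 67 69 70
f 67 70 68
f 69 65 71
f 69 71 70
f 70 71 72
f 70 72 68
f 71 65 73
f 71 73 72
f 72 73 74
f 72 74 68
f 73 65 75
f 73 75 74
f 74 75 76
f 74 76 68
f 75 65 77
f 75 77 76
f 76 77 78
f 76 78 68
f 77 65 79
f 77 79 78
f 78 79 80
f 78 80 68
f 79 65 81
f 79 81 80
f 80 81 82
f 80 82 68
f 81 65 83
f 81 83 82
f 82 83 84
f 82 84 68
f 83 65 85
f 83 85 84
f 84 85 86
f 84 86 68
f 85 65 87
f 85 87 86
f 86 87 88
f 86 88 68
f 87 65 89
f 87 89 88
f 88 89 90
f 88 90 68
f 89 65 91
f 89 91 90
f 90 91 92
f 90 92 68
f 91 65 93
f 91 93 92
f 92 93 94
f 92 94 68
f 93 65 66
f 93 66 94
f 94 66 67
f 94 67 68



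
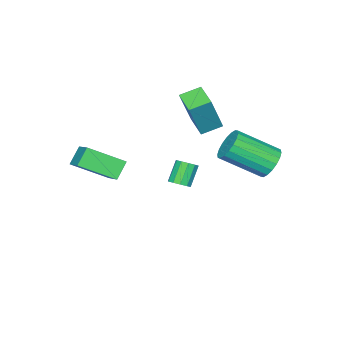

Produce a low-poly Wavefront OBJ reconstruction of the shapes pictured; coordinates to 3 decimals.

v 3.678 -4.111 0.617
v 4.339 -3.031 1.344
v 2.61 -2.859 -0.271
v 3.271 -1.779 0.456
v 4.369 -4.041 -0.116
v 5.03 -2.961 0.611
v 3.301 -2.789 -1.004
v 3.962 -1.709 -0.277
v -1.25 2.408 -0.155
v -0.845 3.021 0.253
v 0.254 1.545 1.383
v -0.15 0.932 0.975
v -1.146 2.962 0.467
v -0.047 1.486 1.598
v -1.466 2.794 0.559
v -0.367 1.317 1.689
v -1.744 2.549 0.509
v -0.645 1.072 1.639
v -1.924 2.276 0.328
v -0.825 0.799 1.458
v -1.97 2.029 0.05
v -0.871 0.553 1.181
v -1.874 1.858 -0.267
v -0.775 0.381 0.863
v -1.654 1.795 -0.563
v -0.555 0.319 0.567
v -1.353 1.854 -0.778
v -0.254 0.378 0.353
v -1.033 2.023 -0.869
v 0.066 0.546 0.261
v -0.755 2.268 -0.819
v 0.344 0.791 0.311
v -0.575 2.541 -0.638
v 0.524 1.064 0.492
v -0.529 2.787 -0.361
v 0.57 1.311 0.77
v -0.625 2.959 -0.043
v 0.474 1.482 1.087
v -0.734 -2.237 -3.303
v -0.418 -1.908 -3.013
v -1.15 -2.055 -2.048
v -1.466 -2.383 -2.337
v -0.651 -1.722 -3.162
v -1.383 -1.869 -2.197
v -0.916 -1.732 -3.364
v -1.648 -1.879 -2.399
v -1.112 -1.935 -3.543
v -1.844 -2.082 -2.578
v -1.163 -2.253 -3.63
v -1.895 -2.4 -2.665
v -1.05 -2.565 -3.592
v -1.782 -2.712 -2.627
v -0.817 -2.751 -3.443
v -1.549 -2.898 -2.478
v -0.552 -2.741 -3.241
v -1.284 -2.888 -2.276
v -0.356 -2.538 -3.062
v -1.088 -2.685 -2.097
v -0.305 -2.22 -2.975
v -1.037 -2.367 -2.01
v -2.025 -1.403 1.197
v -1.221 -1.424 3.115
v -1.422 -0.346 0.956
v -0.618 -0.367 2.874
v -1.202 -1.953 0.846
v -0.398 -1.974 2.764
v -0.599 -0.896 0.605
v 0.205 -0.917 2.523
f 2 4 1
f 5 2 1
f 1 4 3
f 3 5 1
f 2 8 4
f 6 2 5
f 6 8 2
f 4 8 3
f 7 5 3
f 3 8 7
f 7 6 5
f 8 6 7
f 10 9 13
f 10 13 11
f 11 13 14
f 11 14 12
f 13 9 15
f 13 15 14
f 14 15 16
f 14 16 12
f 15 9 17
f 15 17 16
f 16 17 18
f 16 18 12
f 17 9 19
f 17 19 18
f 18 19 20
f 18 20 12
f 19 9 21
f 19 21 20
f 20 21 22
f 20 22 12
f 21 9 23
f 21 23 22
f 22 23 24
f 22 24 12
f 23 9 25
f 23 25 24
f 24 25 26
f 24 26 12
f 25 9 27
f 25 27 26
f 26 27 28
f 26 28 12
f 27 9 29
f 27 29 28
f 28 29 30
f 28 30 12
f 29 9 31
f 29 31 30
f 30 31 32
f 30 32 12
f 31 9 33
f 31 33 32
f 32 33 34
f 32 34 12
f 33 9 35
f 33 35 34
f 34 35 36
f 34 36 12
f 35 9 37
f 35 37 36
f 36 37 38
f 36 38 12
f 37 9 10
f 37 10 38
f 38 10 11
f 38 11 12
f 40 39 43
f 40 43 41
f 41 43 44
f 41 44 42
f 43 39 45
f 43 45 44
f 44 45 46
f 44 46 42
f 45 39 47
f 45 47 46
f 46 47 48
f 46 48 42
f 47 39 49
f 47 49 48
f 48 49 50
f 48 50 42
f 49 39 51
f 49 51 50
f 50 51 52
f 50 52 42
f 51 39 53
f 51 53 52
f 52 53 54
f 52 54 42
f 53 39 55
f 53 55 54
f 54 55 56
f 54 56 42
f 55 39 57
f 55 57 56
f 56 57 58
f 56 58 42
f 57 39 59
f 57 59 58
f 58 59 60
f 58 60 42
f 59 39 40
f 59 40 60
f 60 40 41
f 60 41 42
f 62 64 61
f 65 62 61
f 61 64 63
f 63 65 61
f 62 68 64
f 66 62 65
f 66 68 62
f 64 68 63
f 67 65 63
f 63 68 67
f 67 66 65
f 68 66 67



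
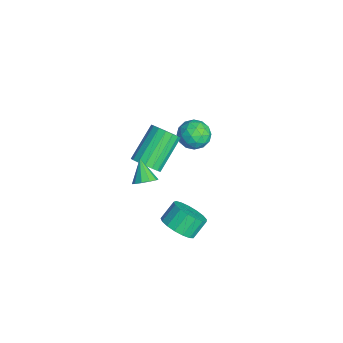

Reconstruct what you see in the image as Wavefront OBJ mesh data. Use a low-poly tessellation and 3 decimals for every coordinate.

v 0.076 0.569 -1.685
v 0.608 0.452 -1.1
v -0.563 1.673 0.21
v -1.096 1.791 -0.375
v 0.736 0.766 -1.278
v -0.436 1.987 0.032
v 0.712 1.035 -1.55
v -0.459 2.256 -0.24
v 0.543 1.197 -1.852
v -0.628 2.418 -0.542
v 0.266 1.215 -2.117
v -0.905 2.437 -0.807
v -0.054 1.086 -2.282
v -1.225 2.307 -0.972
v -0.344 0.838 -2.311
v -1.515 2.059 -1.001
v -0.538 0.529 -2.196
v -1.71 1.75 -0.886
v -0.592 0.229 -1.964
v -1.763 1.45 -0.654
v -0.493 0.007 -1.669
v -1.664 1.228 -0.359
v -0.263 -0.086 -1.377
v -1.434 1.135 -0.067
v 0.044 -0.029 -1.155
v -1.127 1.192 0.155
v 0.358 0.165 -1.055
v -0.813 1.386 0.255
v -2.987 3.934 -3.552
v -2.305 4.208 -3.007
v -3.295 2.832 -2.613
v -2.613 3.106 -2.068
v -3.364 3.621 -2.155
v -3.173 4.302 -2.735
v -2.427 2.738 -2.885
v -2.236 3.419 -3.465
v -1.959 3.468 -2.595
v -2.538 4.014 -2.144
v -3.062 3.026 -3.476
v -3.641 3.572 -3.025
v -2.619 4.168 -3.362
v -2.981 2.872 -2.258
v -3.422 3.175 -2.309
v -3.021 3.336 -1.989
v -3.129 4.223 -3.202
v -2.728 4.384 -2.882
v -3.351 4.039 -2.381
v -2.872 2.656 -2.738
v -2.471 2.817 -2.418
v -2.579 3.704 -3.631
v -2.178 3.865 -3.311
v -2.249 3.001 -3.239
v -2.014 3.894 -2.799
v -2.196 3.246 -2.247
v -2.086 3.03 -2.727
v -1.974 3.43 -3.068
v -2.355 4.215 -2.534
v -2.536 3.567 -1.982
v -2.977 3.87 -2.033
v -2.865 4.27 -2.374
v -2.151 3.78 -2.292
v -3.064 3.473 -3.638
v -3.245 2.825 -3.086
v -2.735 2.77 -3.246
v -2.623 3.17 -3.587
v -3.404 3.794 -3.373
v -3.586 3.146 -2.821
v -3.626 3.61 -2.552
v -3.514 4.01 -2.893
v -3.449 3.26 -3.328
v 1.876 0.229 -0.984
v 2.287 -0.015 -0.574
v 0.944 0.151 -0.096
v 2.293 0.373 -0.534
v 2.139 0.705 -0.666
v 1.885 0.856 -0.92
v 1.627 0.767 -1.198
v 1.465 0.473 -1.394
v 1.459 0.086 -1.434
v 1.613 -0.247 -1.302
v 1.867 -0.398 -1.049
v 2.125 -0.309 -0.771
v 3.536 1.439 -3.182
v 3.878 0.888 -2.502
v 3.486 1.59 -1.737
v 3.144 2.141 -2.418
v 4.216 1.173 -2.59
v 3.823 1.875 -1.825
v 4.397 1.519 -2.813
v 4.004 2.22 -2.048
v 4.382 1.846 -3.122
v 3.989 2.548 -2.357
v 4.172 2.08 -3.444
v 3.78 2.782 -2.679
v 3.818 2.167 -3.706
v 3.425 2.869 -2.941
v 3.398 2.088 -3.849
v 3.005 2.79 -3.084
v 3.011 1.86 -3.838
v 2.618 2.561 -3.073
v 2.743 1.535 -3.678
v 2.351 2.237 -2.913
v 2.658 1.189 -3.404
v 2.265 1.891 -2.639
v 2.774 0.9 -3.079
v 2.381 1.601 -2.314
v 3.064 0.734 -2.778
v 2.671 1.436 -2.013
v 3.463 0.73 -2.57
v 3.07 1.432 -1.805
f 2 1 5
f 2 5 3
f 3 5 6
f 3 6 4
f 5 1 7
f 5 7 6
f 6 7 8
f 6 8 4
f 7 1 9
f 7 9 8
f 8 9 10
f 8 10 4
f 9 1 11
f 9 11 10
f 10 11 12
f 10 12 4
f 11 1 13
f 11 13 12
f 12 13 14
f 12 14 4
f 13 1 15
f 13 15 14
f 14 15 16
f 14 16 4
f 15 1 17
f 15 17 16
f 16 17 18
f 16 18 4
f 17 1 19
f 17 19 18
f 18 19 20
f 18 20 4
f 19 1 21
f 19 21 20
f 20 21 22
f 20 22 4
f 21 1 23
f 21 23 22
f 22 23 24
f 22 24 4
f 23 1 25
f 23 25 24
f 24 25 26
f 24 26 4
f 25 1 27
f 25 27 26
f 26 27 28
f 26 28 4
f 27 1 2
f 27 2 28
f 28 2 3
f 28 3 4
f 29 66 45
f 66 40 69
f 45 69 34
f 66 69 45
f 29 45 41
f 45 34 46
f 41 46 30
f 45 46 41
f 29 41 50
f 41 30 51
f 50 51 36
f 41 51 50
f 29 50 62
f 50 36 65
f 62 65 39
f 50 65 62
f 29 62 66
f 62 39 70
f 66 70 40
f 62 70 66
f 30 46 57
f 46 34 60
f 57 60 38
f 46 60 57
f 34 69 47
f 69 40 68
f 47 68 33
f 69 68 47
f 40 70 67
f 70 39 63
f 67 63 31
f 70 63 67
f 39 65 64
f 65 36 52
f 64 52 35
f 65 52 64
f 36 51 56
f 51 30 53
f 56 53 37
f 51 53 56
f 32 58 44
f 58 38 59
f 44 59 33
f 58 59 44
f 32 44 42
f 44 33 43
f 42 43 31
f 44 43 42
f 32 42 49
f 42 31 48
f 49 48 35
f 42 48 49
f 32 49 54
f 49 35 55
f 54 55 37
f 49 55 54
f 32 54 58
f 54 37 61
f 58 61 38
f 54 61 58
f 33 59 47
f 59 38 60
f 47 60 34
f 59 60 47
f 31 43 67
f 43 33 68
f 67 68 40
f 43 68 67
f 35 48 64
f 48 31 63
f 64 63 39
f 48 63 64
f 37 55 56
f 55 35 52
f 56 52 36
f 55 52 56
f 38 61 57
f 61 37 53
f 57 53 30
f 61 53 57
f 72 71 74
f 72 74 73
f 74 71 75
f 74 75 73
f 75 71 76
f 75 76 73
f 76 71 77
f 76 77 73
f 77 71 78
f 77 78 73
f 78 71 79
f 78 79 73
f 79 71 80
f 79 80 73
f 80 71 81
f 80 81 73
f 81 71 82
f 81 82 73
f 82 71 72
f 82 72 73
f 84 83 87
f 84 87 85
f 85 87 88
f 85 88 86
f 87 83 89
f 87 89 88
f 88 89 90
f 88 90 86
f 89 83 91
f 89 91 90
f 90 91 92
f 90 92 86
f 91 83 93
f 91 93 92
f 92 93 94
f 92 94 86
f 93 83 95
f 93 95 94
f 94 95 96
f 94 96 86
f 95 83 97
f 95 97 96
f 96 97 98
f 96 98 86
f 97 83 99
f 97 99 98
f 98 99 100
f 98 100 86
f 99 83 101
f 99 101 100
f 100 101 102
f 100 102 86
f 101 83 103
f 101 103 102
f 102 103 104
f 102 104 86
f 103 83 105
f 103 105 104
f 104 105 106
f 104 106 86
f 105 83 107
f 105 107 106
f 106 107 108
f 106 108 86
f 107 83 109
f 107 109 108
f 108 109 110
f 108 110 86
f 109 83 84
f 109 84 110
f 110 84 85
f 110 85 86



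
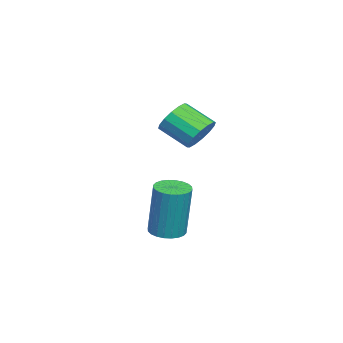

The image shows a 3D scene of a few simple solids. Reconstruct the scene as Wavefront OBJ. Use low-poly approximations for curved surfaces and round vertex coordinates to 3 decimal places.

v -0.432 -3.276 2.128
v -0.065 -2.982 2.738
v -0.381 -4.089 3.462
v -0.748 -4.384 2.852
v -0.441 -2.853 2.771
v -0.757 -3.961 3.495
v -0.814 -2.838 2.632
v -1.13 -3.945 3.356
v -1.085 -2.94 2.358
v -1.401 -4.047 3.082
v -1.181 -3.132 2.023
v -1.497 -4.239 2.747
v -1.076 -3.363 1.715
v -1.392 -4.47 2.439
v -0.799 -3.571 1.518
v -1.115 -4.678 2.242
v -0.423 -3.699 1.485
v -0.739 -4.807 2.209
v -0.05 -3.715 1.624
v -0.366 -4.822 2.348
v 0.221 -3.613 1.898
v -0.095 -4.72 2.622
v 0.317 -3.421 2.233
v 0.001 -4.528 2.957
v 0.212 -3.19 2.541
v -0.104 -4.297 3.265
v 3.428 -3.681 -1.003
v 3.922 -4.119 -1.001
v 4.126 -3.876 1.126
v 3.632 -3.439 1.123
v 4.05 -3.899 -1.038
v 4.254 -3.656 1.088
v 4.084 -3.646 -1.07
v 4.288 -3.403 1.056
v 4.017 -3.398 -1.092
v 4.221 -3.155 1.034
v 3.861 -3.193 -1.101
v 4.065 -2.95 1.026
v 3.639 -3.063 -1.094
v 3.843 -2.82 1.032
v 3.385 -3.027 -1.074
v 3.589 -2.784 1.053
v 3.137 -3.09 -1.043
v 3.341 -2.847 1.084
v 2.934 -3.244 -1.006
v 3.138 -3.001 1.121
v 2.806 -3.464 -0.968
v 3.01 -3.221 1.158
v 2.772 -3.717 -0.936
v 2.976 -3.474 1.19
v 2.839 -3.965 -0.914
v 3.043 -3.722 1.212
v 2.995 -4.17 -0.906
v 3.199 -3.927 1.221
v 3.217 -4.3 -0.912
v 3.421 -4.057 1.214
v 3.471 -4.336 -0.933
v 3.675 -4.093 1.194
v 3.719 -4.273 -0.964
v 3.923 -4.03 1.163
f 2 1 5
f 2 5 3
f 3 5 6
f 3 6 4
f 5 1 7
f 5 7 6
f 6 7 8
f 6 8 4
f 7 1 9
f 7 9 8
f 8 9 10
f 8 10 4
f 9 1 11
f 9 11 10
f 10 11 12
f 10 12 4
f 11 1 13
f 11 13 12
f 12 13 14
f 12 14 4
f 13 1 15
f 13 15 14
f 14 15 16
f 14 16 4
f 15 1 17
f 15 17 16
f 16 17 18
f 16 18 4
f 17 1 19
f 17 19 18
f 18 19 20
f 18 20 4
f 19 1 21
f 19 21 20
f 20 21 22
f 20 22 4
f 21 1 23
f 21 23 22
f 22 23 24
f 22 24 4
f 23 1 25
f 23 25 24
f 24 25 26
f 24 26 4
f 25 1 2
f 25 2 26
f 26 2 3
f 26 3 4
f 28 27 31
f 28 31 29
f 29 31 32
f 29 32 30
f 31 27 33
f 31 33 32
f 32 33 34
f 32 34 30
f 33 27 35
f 33 35 34
f 34 35 36
f 34 36 30
f 35 27 37
f 35 37 36
f 36 37 38
f 36 38 30
f 37 27 39
f 37 39 38
f 38 39 40
f 38 40 30
f 39 27 41
f 39 41 40
f 40 41 42
f 40 42 30
f 41 27 43
f 41 43 42
f 42 43 44
f 42 44 30
f 43 27 45
f 43 45 44
f 44 45 46
f 44 46 30
f 45 27 47
f 45 47 46
f 46 47 48
f 46 48 30
f 47 27 49
f 47 49 48
f 48 49 50
f 48 50 30
f 49 27 51
f 49 51 50
f 50 51 52
f 50 52 30
f 51 27 53
f 51 53 52
f 52 53 54
f 52 54 30
f 53 27 55
f 53 55 54
f 54 55 56
f 54 56 30
f 55 27 57
f 55 57 56
f 56 57 58
f 56 58 30
f 57 27 59
f 57 59 58
f 58 59 60
f 58 60 30
f 59 27 28
f 59 28 60
f 60 28 29
f 60 29 30



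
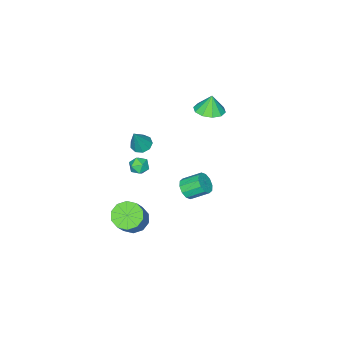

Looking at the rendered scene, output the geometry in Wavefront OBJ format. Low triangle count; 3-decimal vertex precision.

v 3.345 0.069 -3.01
v 4.17 0.06 -3.576
v 5.26 0.622 -1.995
v 4.435 0.631 -1.43
v 3.923 0.626 -3.607
v 5.013 1.188 -2.026
v 3.456 0.979 -3.41
v 4.545 1.541 -1.83
v 2.946 0.985 -3.06
v 4.036 1.546 -1.48
v 2.589 0.64 -2.692
v 3.678 1.202 -1.112
v 2.52 0.078 -2.445
v 3.61 0.64 -0.864
v 2.767 -0.488 -2.414
v 3.857 0.074 -0.833
v 3.235 -0.841 -2.61
v 4.324 -0.279 -1.03
v 3.744 -0.846 -2.96
v 4.834 -0.285 -1.38
v 4.102 -0.502 -3.328
v 5.191 0.06 -1.748
v 0.319 1.65 -1.201
v 0.994 1.878 -0.936
v 0.375 2.818 -0.173
v -0.299 2.59 -0.439
v 0.898 2.127 -1.322
v 0.279 3.068 -0.559
v 0.581 2.195 -1.662
v -0.038 3.136 -0.899
v 0.164 2.054 -1.826
v -0.455 2.995 -1.063
v -0.194 1.758 -1.752
v -0.812 2.699 -0.989
v -0.355 1.422 -1.467
v -0.974 2.362 -0.704
v -0.259 1.172 -1.081
v -0.878 2.113 -0.318
v 0.058 1.104 -0.741
v -0.561 2.045 0.022
v 0.475 1.245 -0.577
v -0.144 2.186 0.186
v 0.832 1.541 -0.651
v 0.214 2.482 0.112
v 1.696 -0.72 2.661
v 2.101 -0.214 2.425
v 2.464 -0.6 4.239
v 1.704 -0.033 2.604
v 1.303 -0.173 2.81
v 1.086 -0.569 2.946
v 1.154 -1.036 2.949
v 1.476 -1.356 2.816
v 1.9 -1.377 2.611
v 2.229 -1.092 2.429
v 2.308 -0.632 2.356
v -3.808 -0.178 2.535
v -3.183 0.594 2.654
v -4.032 -0.182 3.745
v -3.748 0.82 2.55
v -4.337 0.666 2.44
v -4.723 0.189 2.367
v -4.76 -0.428 2.358
v -4.433 -0.949 2.417
v -3.867 -1.176 2.521
v -3.279 -1.021 2.63
v -2.893 -0.544 2.704
v -2.856 0.072 2.713
v 1.085 -0.841 0.639
v 1.368 -0.421 0.165
v 1.792 -1.659 0.335
v 2.075 -1.239 -0.139
v 2.17 -1.113 0.537
v 1.733 -0.607 0.724
v 1.427 -1.473 -0.224
v 0.99 -0.967 -0.037
v 1.579 -0.811 -0.369
v 2.038 -0.589 0.101
v 1.122 -1.491 0.399
v 1.581 -1.269 0.869
f 2 1 5
f 2 5 3
f 3 5 6
f 3 6 4
f 5 1 7
f 5 7 6
f 6 7 8
f 6 8 4
f 7 1 9
f 7 9 8
f 8 9 10
f 8 10 4
f 9 1 11
f 9 11 10
f 10 11 12
f 10 12 4
f 11 1 13
f 11 13 12
f 12 13 14
f 12 14 4
f 13 1 15
f 13 15 14
f 14 15 16
f 14 16 4
f 15 1 17
f 15 17 16
f 16 17 18
f 16 18 4
f 17 1 19
f 17 19 18
f 18 19 20
f 18 20 4
f 19 1 21
f 19 21 20
f 20 21 22
f 20 22 4
f 21 1 2
f 21 2 22
f 22 2 3
f 22 3 4
f 24 23 27
f 24 27 25
f 25 27 28
f 25 28 26
f 27 23 29
f 27 29 28
f 28 29 30
f 28 30 26
f 29 23 31
f 29 31 30
f 30 31 32
f 30 32 26
f 31 23 33
f 31 33 32
f 32 33 34
f 32 34 26
f 33 23 35
f 33 35 34
f 34 35 36
f 34 36 26
f 35 23 37
f 35 37 36
f 36 37 38
f 36 38 26
f 37 23 39
f 37 39 38
f 38 39 40
f 38 40 26
f 39 23 41
f 39 41 40
f 40 41 42
f 40 42 26
f 41 23 43
f 41 43 42
f 42 43 44
f 42 44 26
f 43 23 24
f 43 24 44
f 44 24 25
f 44 25 26
f 46 45 48
f 46 48 47
f 48 45 49
f 48 49 47
f 49 45 50
f 49 50 47
f 50 45 51
f 50 51 47
f 51 45 52
f 51 52 47
f 52 45 53
f 52 53 47
f 53 45 54
f 53 54 47
f 54 45 55
f 54 55 47
f 55 45 46
f 55 46 47
f 57 56 59
f 57 59 58
f 59 56 60
f 59 60 58
f 60 56 61
f 60 61 58
f 61 56 62
f 61 62 58
f 62 56 63
f 62 63 58
f 63 56 64
f 63 64 58
f 64 56 65
f 64 65 58
f 65 56 66
f 65 66 58
f 66 56 67
f 66 67 58
f 67 56 57
f 67 57 58
f 68 79 73
f 68 73 69
f 68 69 75
f 68 75 78
f 68 78 79
f 69 73 77
f 73 79 72
f 79 78 70
f 78 75 74
f 75 69 76
f 71 77 72
f 71 72 70
f 71 70 74
f 71 74 76
f 71 76 77
f 72 77 73
f 70 72 79
f 74 70 78
f 76 74 75
f 77 76 69



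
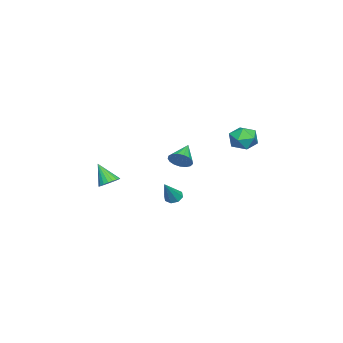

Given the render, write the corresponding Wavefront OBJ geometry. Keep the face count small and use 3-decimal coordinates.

v -3.52 -0.71 -2.469
v -3.252 -1.082 -2.734
v -2.52 -0.87 -1.231
v -3.108 -0.709 -2.802
v -3.206 -0.336 -2.675
v -3.488 -0.182 -2.427
v -3.789 -0.337 -2.204
v -3.933 -0.711 -2.136
v -3.835 -1.083 -2.263
v -3.553 -1.237 -2.511
v 0.167 0.923 1.655
v 0.506 0.9 2.22
v -0.947 0.957 2.325
v 0.48 1.209 2.161
v 0.382 1.452 1.985
v 0.234 1.575 1.734
v 0.071 1.548 1.465
v -0.07 1.377 1.239
v -0.157 1.103 1.109
v -0.169 0.788 1.103
v -0.105 0.503 1.224
v 0.021 0.315 1.444
v 0.181 0.266 1.712
v 0.338 0.367 1.967
v 0.455 0.596 2.151
v -1.426 -3.485 -1.036
v -1.021 -3.137 -0.722
v -1.694 -4.215 0.116
v -1.24 -3.006 -0.689
v -1.492 -2.957 -0.717
v -1.732 -3 -0.8
v -1.92 -3.127 -0.924
v -2.022 -3.315 -1.067
v -2.021 -3.533 -1.205
v -1.917 -3.743 -1.313
v -1.729 -3.908 -1.374
v -1.488 -4 -1.376
v -1.236 -4.002 -1.32
v -1.018 -3.916 -1.214
v -0.87 -3.755 -1.078
v -0.818 -3.547 -0.934
v -0.871 -3.328 -0.808
v -2.007 4.143 3.35
v -1.225 4.313 3.093
v -1.975 2.967 2.667
v -1.193 3.137 2.41
v -1.342 2.963 3.22
v -1.361 3.691 3.642
v -1.839 3.589 2.118
v -1.858 4.317 2.54
v -1.12 3.971 2.332
v -0.813 3.584 3.013
v -2.387 3.696 2.747
v -2.08 3.309 3.428
f 2 1 4
f 2 4 3
f 4 1 5
f 4 5 3
f 5 1 6
f 5 6 3
f 6 1 7
f 6 7 3
f 7 1 8
f 7 8 3
f 8 1 9
f 8 9 3
f 9 1 10
f 9 10 3
f 10 1 2
f 10 2 3
f 12 11 14
f 12 14 13
f 14 11 15
f 14 15 13
f 15 11 16
f 15 16 13
f 16 11 17
f 16 17 13
f 17 11 18
f 17 18 13
f 18 11 19
f 18 19 13
f 19 11 20
f 19 20 13
f 20 11 21
f 20 21 13
f 21 11 22
f 21 22 13
f 22 11 23
f 22 23 13
f 23 11 24
f 23 24 13
f 24 11 25
f 24 25 13
f 25 11 12
f 25 12 13
f 27 26 29
f 27 29 28
f 29 26 30
f 29 30 28
f 30 26 31
f 30 31 28
f 31 26 32
f 31 32 28
f 32 26 33
f 32 33 28
f 33 26 34
f 33 34 28
f 34 26 35
f 34 35 28
f 35 26 36
f 35 36 28
f 36 26 37
f 36 37 28
f 37 26 38
f 37 38 28
f 38 26 39
f 38 39 28
f 39 26 40
f 39 40 28
f 40 26 41
f 40 41 28
f 41 26 42
f 41 42 28
f 42 26 27
f 42 27 28
f 43 54 48
f 43 48 44
f 43 44 50
f 43 50 53
f 43 53 54
f 44 48 52
f 48 54 47
f 54 53 45
f 53 50 49
f 50 44 51
f 46 52 47
f 46 47 45
f 46 45 49
f 46 49 51
f 46 51 52
f 47 52 48
f 45 47 54
f 49 45 53
f 51 49 50
f 52 51 44



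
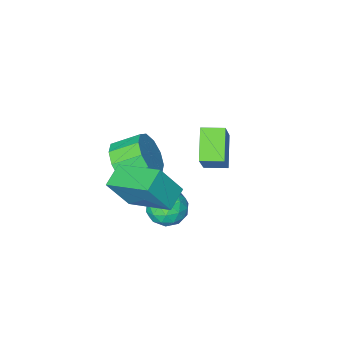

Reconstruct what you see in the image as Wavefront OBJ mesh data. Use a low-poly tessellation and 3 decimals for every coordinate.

v -0.43 3.14 -2.471
v 0.422 2.906 -2.486
v -0.802 1.774 -2.274
v 0.05 1.54 -2.289
v -0.267 2.01 -1.612
v -0.038 2.854 -1.733
v -0.342 1.826 -3.027
v -0.113 2.67 -3.148
v 0.476 2.094 -2.829
v 0.522 2.207 -1.955
v -0.902 2.473 -2.805
v -0.856 2.586 -1.931
v 0.028 3.143 -2.496
v -0.408 1.537 -2.264
v -0.595 1.813 -1.866
v -0.094 1.676 -1.875
v -0.241 3.112 -2.053
v 0.259 2.975 -2.062
v -0.146 2.448 -1.548
v -0.639 1.705 -2.698
v -0.139 1.568 -2.707
v -0.286 3.004 -2.885
v 0.215 2.867 -2.894
v -0.234 2.232 -3.212
v 0.561 2.528 -2.706
v 0.342 1.725 -2.591
v 0.112 1.894 -3.024
v 0.247 2.39 -3.096
v 0.588 2.595 -2.192
v 0.37 1.792 -2.077
v 0.183 2.068 -1.678
v 0.318 2.564 -1.75
v 0.62 2.118 -2.394
v -0.75 2.888 -2.683
v -0.968 2.085 -2.568
v -0.698 2.116 -3.01
v -0.563 2.612 -3.082
v -0.722 2.955 -2.169
v -0.941 2.152 -2.054
v -0.627 2.29 -1.664
v -0.492 2.786 -1.736
v -1 2.562 -2.366
v 0.362 -0.119 -1.389
v 0.842 -0.263 -0.523
v -0.122 0.355 0.114
v -0.602 0.499 -0.751
v 1.031 0.276 -0.759
v 0.067 0.894 -0.122
v 0.965 0.664 -1.236
v 0.001 1.282 -0.599
v 0.668 0.753 -1.771
v -0.296 1.371 -1.134
v 0.254 0.509 -2.16
v -0.709 1.127 -1.522
v -0.118 0.025 -2.254
v -1.082 0.643 -1.617
v -0.307 -0.514 -2.018
v -1.271 0.104 -1.381
v -0.241 -0.902 -1.541
v -1.205 -0.284 -0.904
v 0.056 -0.991 -1.006
v -0.908 -0.373 -0.369
v 0.469 -0.747 -0.618
v -0.494 -0.129 0.02
v 1.27 1.952 -1.659
v 0.417 1.438 -1.297
v 0.543 3.784 -0.777
v -0.311 3.27 -0.415
v 2.051 1.61 -0.305
v 1.197 1.096 0.057
v 1.323 3.442 0.577
v 0.47 2.928 0.939
v -3.617 -0.354 -1.875
v -2.926 0.377 -0.407
v -4.402 0.245 -1.804
v -3.711 0.976 -0.336
v -2.889 0.704 -2.744
v -2.198 1.435 -1.276
v -3.674 1.303 -2.673
v -2.983 2.034 -1.205
f 1 38 17
f 38 12 41
f 17 41 6
f 38 41 17
f 1 17 13
f 17 6 18
f 13 18 2
f 17 18 13
f 1 13 22
f 13 2 23
f 22 23 8
f 13 23 22
f 1 22 34
f 22 8 37
f 34 37 11
f 22 37 34
f 1 34 38
f 34 11 42
f 38 42 12
f 34 42 38
f 2 18 29
f 18 6 32
f 29 32 10
f 18 32 29
f 6 41 19
f 41 12 40
f 19 40 5
f 41 40 19
f 12 42 39
f 42 11 35
f 39 35 3
f 42 35 39
f 11 37 36
f 37 8 24
f 36 24 7
f 37 24 36
f 8 23 28
f 23 2 25
f 28 25 9
f 23 25 28
f 4 30 16
f 30 10 31
f 16 31 5
f 30 31 16
f 4 16 14
f 16 5 15
f 14 15 3
f 16 15 14
f 4 14 21
f 14 3 20
f 21 20 7
f 14 20 21
f 4 21 26
f 21 7 27
f 26 27 9
f 21 27 26
f 4 26 30
f 26 9 33
f 30 33 10
f 26 33 30
f 5 31 19
f 31 10 32
f 19 32 6
f 31 32 19
f 3 15 39
f 15 5 40
f 39 40 12
f 15 40 39
f 7 20 36
f 20 3 35
f 36 35 11
f 20 35 36
f 9 27 28
f 27 7 24
f 28 24 8
f 27 24 28
f 10 33 29
f 33 9 25
f 29 25 2
f 33 25 29
f 44 43 47
f 44 47 45
f 45 47 48
f 45 48 46
f 47 43 49
f 47 49 48
f 48 49 50
f 48 50 46
f 49 43 51
f 49 51 50
f 50 51 52
f 50 52 46
f 51 43 53
f 51 53 52
f 52 53 54
f 52 54 46
f 53 43 55
f 53 55 54
f 54 55 56
f 54 56 46
f 55 43 57
f 55 57 56
f 56 57 58
f 56 58 46
f 57 43 59
f 57 59 58
f 58 59 60
f 58 60 46
f 59 43 61
f 59 61 60
f 60 61 62
f 60 62 46
f 61 43 63
f 61 63 62
f 62 63 64
f 62 64 46
f 63 43 44
f 63 44 64
f 64 44 45
f 64 45 46
f 66 68 65
f 69 66 65
f 65 68 67
f 67 69 65
f 66 72 68
f 70 66 69
f 70 72 66
f 68 72 67
f 71 69 67
f 67 72 71
f 71 70 69
f 72 70 71
f 74 76 73
f 77 74 73
f 73 76 75
f 75 77 73
f 74 80 76
f 78 74 77
f 78 80 74
f 76 80 75
f 79 77 75
f 75 80 79
f 79 78 77
f 80 78 79



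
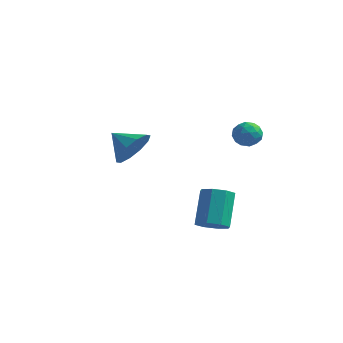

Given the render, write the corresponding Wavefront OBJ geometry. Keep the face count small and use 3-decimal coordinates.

v 3.748 -2.031 -2.818
v 4.252 -1.513 -3.112
v 3.936 -0.391 -1.675
v 3.432 -0.909 -1.382
v 3.694 -1.424 -3.305
v 3.378 -0.302 -1.868
v 3.168 -1.69 -3.212
v 2.852 -0.568 -1.776
v 2.981 -2.156 -2.889
v 2.665 -1.034 -1.453
v 3.244 -2.549 -2.525
v 2.928 -1.427 -1.088
v 3.802 -2.638 -2.332
v 3.486 -1.516 -0.895
v 4.328 -2.372 -2.424
v 4.012 -1.25 -0.988
v 4.515 -1.906 -2.747
v 4.199 -0.784 -1.311
v -1.601 0.759 -0.675
v -1.066 0.971 0.239
v -2.799 0.901 -0.005
v -1.173 1.549 -0.075
v -1.444 1.826 -0.619
v -1.775 1.696 -1.184
v -2.039 1.208 -1.554
v -2.136 0.548 -1.589
v -2.028 -0.031 -1.274
v -1.758 -0.308 -0.73
v -1.427 -0.177 -0.166
v -1.163 0.311 0.205
v 2.872 2.801 0.993
v 3.269 2.936 0.401
v 3.231 1.684 0.979
v 3.628 1.819 0.387
v 3.818 2.107 1.025
v 3.596 2.798 1.034
v 2.904 1.822 0.346
v 2.682 2.513 0.355
v 3.289 2.331 0.001
v 3.854 2.507 0.421
v 2.646 2.113 0.959
v 3.211 2.289 1.379
v 3.039 2.967 0.698
v 3.461 1.653 0.682
v 3.573 1.823 1.057
v 3.806 1.902 0.709
v 3.231 2.885 1.07
v 3.465 2.965 0.722
v 3.787 2.478 1.089
v 3.035 1.655 0.658
v 3.269 1.735 0.31
v 2.694 2.718 0.671
v 2.927 2.797 0.323
v 2.713 2.142 0.291
v 3.284 2.691 0.116
v 3.495 2.034 0.107
v 3.069 2.036 0.083
v 2.939 2.442 0.088
v 3.616 2.794 0.362
v 3.827 2.137 0.354
v 3.939 2.307 0.729
v 3.808 2.713 0.734
v 3.628 2.439 0.127
v 2.673 2.483 1.026
v 2.884 1.826 1.018
v 2.692 1.907 0.646
v 2.561 2.313 0.651
v 3.005 2.586 1.273
v 3.216 1.929 1.264
v 3.561 2.178 1.292
v 3.431 2.584 1.297
v 2.872 2.181 1.253
f 2 1 5
f 2 5 3
f 3 5 6
f 3 6 4
f 5 1 7
f 5 7 6
f 6 7 8
f 6 8 4
f 7 1 9
f 7 9 8
f 8 9 10
f 8 10 4
f 9 1 11
f 9 11 10
f 10 11 12
f 10 12 4
f 11 1 13
f 11 13 12
f 12 13 14
f 12 14 4
f 13 1 15
f 13 15 14
f 14 15 16
f 14 16 4
f 15 1 17
f 15 17 16
f 16 17 18
f 16 18 4
f 17 1 2
f 17 2 18
f 18 2 3
f 18 3 4
f 20 19 22
f 20 22 21
f 22 19 23
f 22 23 21
f 23 19 24
f 23 24 21
f 24 19 25
f 24 25 21
f 25 19 26
f 25 26 21
f 26 19 27
f 26 27 21
f 27 19 28
f 27 28 21
f 28 19 29
f 28 29 21
f 29 19 30
f 29 30 21
f 30 19 20
f 30 20 21
f 31 68 47
f 68 42 71
f 47 71 36
f 68 71 47
f 31 47 43
f 47 36 48
f 43 48 32
f 47 48 43
f 31 43 52
f 43 32 53
f 52 53 38
f 43 53 52
f 31 52 64
f 52 38 67
f 64 67 41
f 52 67 64
f 31 64 68
f 64 41 72
f 68 72 42
f 64 72 68
f 32 48 59
f 48 36 62
f 59 62 40
f 48 62 59
f 36 71 49
f 71 42 70
f 49 70 35
f 71 70 49
f 42 72 69
f 72 41 65
f 69 65 33
f 72 65 69
f 41 67 66
f 67 38 54
f 66 54 37
f 67 54 66
f 38 53 58
f 53 32 55
f 58 55 39
f 53 55 58
f 34 60 46
f 60 40 61
f 46 61 35
f 60 61 46
f 34 46 44
f 46 35 45
f 44 45 33
f 46 45 44
f 34 44 51
f 44 33 50
f 51 50 37
f 44 50 51
f 34 51 56
f 51 37 57
f 56 57 39
f 51 57 56
f 34 56 60
f 56 39 63
f 60 63 40
f 56 63 60
f 35 61 49
f 61 40 62
f 49 62 36
f 61 62 49
f 33 45 69
f 45 35 70
f 69 70 42
f 45 70 69
f 37 50 66
f 50 33 65
f 66 65 41
f 50 65 66
f 39 57 58
f 57 37 54
f 58 54 38
f 57 54 58
f 40 63 59
f 63 39 55
f 59 55 32
f 63 55 59



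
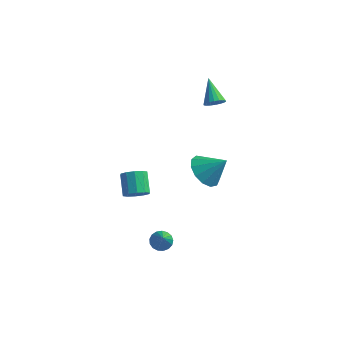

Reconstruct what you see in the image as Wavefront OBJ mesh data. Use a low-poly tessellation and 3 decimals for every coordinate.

v 2.964 2 -2.516
v 3.566 1.332 -2.954
v 3.976 2.26 -1.524
v 3.676 1.829 -3.197
v 3.56 2.38 -3.223
v 3.255 2.81 -3.025
v 2.858 2.983 -2.665
v 2.494 2.844 -2.258
v 2.28 2.437 -1.932
v 2.283 1.891 -1.792
v 2.502 1.38 -1.882
v 2.869 1.065 -2.173
v 3.265 1.048 -2.572
v 3.097 2.721 2.101
v 3.406 2.54 2.518
v 2.343 3.599 3.039
v 3.531 2.734 2.438
v 3.571 2.925 2.29
v 3.517 3.076 2.105
v 3.379 3.156 1.92
v 3.186 3.151 1.77
v 2.975 3.06 1.685
v 2.788 2.902 1.683
v 2.662 2.708 1.764
v 2.622 2.516 1.911
v 2.677 2.365 2.096
v 2.814 2.285 2.282
v 3.008 2.291 2.432
v 3.219 2.382 2.516
v 1.838 -3.019 -0.719
v 2.062 -3.36 -0.226
v 1.546 -2.601 0.532
v 1.322 -2.261 0.039
v 2.332 -3.085 -0.317
v 1.816 -2.327 0.441
v 2.413 -2.785 -0.562
v 1.897 -2.027 0.196
v 2.274 -2.575 -0.867
v 1.758 -1.816 -0.109
v 1.969 -2.534 -1.115
v 1.453 -1.776 -0.357
v 1.614 -2.679 -1.212
v 1.098 -1.92 -0.454
v 1.344 -2.953 -1.121
v 0.828 -2.195 -0.363
v 1.263 -3.253 -0.876
v 0.747 -2.495 -0.118
v 1.402 -3.464 -0.571
v 0.886 -2.705 0.187
v 1.707 -3.504 -0.323
v 1.191 -2.746 0.435
v 2.712 -2.25 -4.476
v 3.24 -2.168 -4.644
v 3.368 -3.41 -2.984
v 3.197 -1.969 -4.47
v 3.042 -1.834 -4.297
v 2.812 -1.795 -4.166
v 2.559 -1.859 -4.105
v 2.341 -2.014 -4.129
v 2.209 -2.222 -4.233
v 2.191 -2.437 -4.392
v 2.293 -2.609 -4.571
v 2.491 -2.699 -4.728
v 2.74 -2.686 -4.827
v 2.982 -2.573 -4.845
v 3.163 -2.386 -4.78
f 2 1 4
f 2 4 3
f 4 1 5
f 4 5 3
f 5 1 6
f 5 6 3
f 6 1 7
f 6 7 3
f 7 1 8
f 7 8 3
f 8 1 9
f 8 9 3
f 9 1 10
f 9 10 3
f 10 1 11
f 10 11 3
f 11 1 12
f 11 12 3
f 12 1 13
f 12 13 3
f 13 1 2
f 13 2 3
f 15 14 17
f 15 17 16
f 17 14 18
f 17 18 16
f 18 14 19
f 18 19 16
f 19 14 20
f 19 20 16
f 20 14 21
f 20 21 16
f 21 14 22
f 21 22 16
f 22 14 23
f 22 23 16
f 23 14 24
f 23 24 16
f 24 14 25
f 24 25 16
f 25 14 26
f 25 26 16
f 26 14 27
f 26 27 16
f 27 14 28
f 27 28 16
f 28 14 29
f 28 29 16
f 29 14 15
f 29 15 16
f 31 30 34
f 31 34 32
f 32 34 35
f 32 35 33
f 34 30 36
f 34 36 35
f 35 36 37
f 35 37 33
f 36 30 38
f 36 38 37
f 37 38 39
f 37 39 33
f 38 30 40
f 38 40 39
f 39 40 41
f 39 41 33
f 40 30 42
f 40 42 41
f 41 42 43
f 41 43 33
f 42 30 44
f 42 44 43
f 43 44 45
f 43 45 33
f 44 30 46
f 44 46 45
f 45 46 47
f 45 47 33
f 46 30 48
f 46 48 47
f 47 48 49
f 47 49 33
f 48 30 50
f 48 50 49
f 49 50 51
f 49 51 33
f 50 30 31
f 50 31 51
f 51 31 32
f 51 32 33
f 53 52 55
f 53 55 54
f 55 52 56
f 55 56 54
f 56 52 57
f 56 57 54
f 57 52 58
f 57 58 54
f 58 52 59
f 58 59 54
f 59 52 60
f 59 60 54
f 60 52 61
f 60 61 54
f 61 52 62
f 61 62 54
f 62 52 63
f 62 63 54
f 63 52 64
f 63 64 54
f 64 52 65
f 64 65 54
f 65 52 66
f 65 66 54
f 66 52 53
f 66 53 54



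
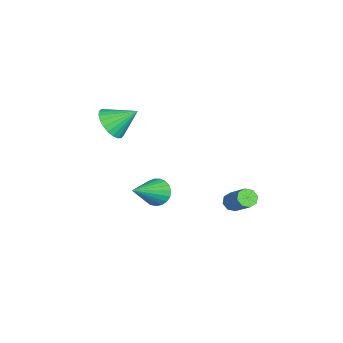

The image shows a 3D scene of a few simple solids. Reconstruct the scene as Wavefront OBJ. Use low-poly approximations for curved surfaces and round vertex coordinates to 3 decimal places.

v -0.616 -4.392 -0.374
v 0.006 -4.823 0.233
v -0.664 -3.128 0.574
v 0.244 -4.64 0.002
v 0.35 -4.419 -0.287
v 0.31 -4.195 -0.589
v 0.128 -4 -0.858
v -0.166 -3.865 -1.053
v -0.529 -3.81 -1.145
v -0.905 -3.844 -1.12
v -1.237 -3.961 -0.981
v -1.475 -4.143 -0.749
v -1.581 -4.364 -0.461
v -1.541 -4.589 -0.159
v -1.359 -4.783 0.11
v -1.065 -4.919 0.306
v -0.702 -4.974 0.398
v -0.326 -4.94 0.372
v 3.06 -1.814 -2.36
v 3.603 -1.508 -2.811
v 4.58 -2.746 -1.16
v 3.566 -1.281 -2.588
v 3.442 -1.146 -2.326
v 3.251 -1.127 -2.069
v 3.027 -1.227 -1.863
v 2.809 -1.428 -1.743
v 2.634 -1.696 -1.729
v 2.533 -1.984 -1.825
v 2.523 -2.243 -2.013
v 2.605 -2.428 -2.261
v 2.766 -2.506 -2.526
v 2.978 -2.465 -2.763
v 3.204 -2.311 -2.93
v 3.405 -2.072 -2.998
v 3.546 -1.787 -2.956
v 2.027 1.623 -3.557
v 2.448 1.409 -3.796
v 3.454 2.142 -2.683
v 3.033 2.357 -2.443
v 2.352 1.772 -3.948
v 3.358 2.505 -2.835
v 2.065 2.049 -3.871
v 3.071 2.782 -2.758
v 1.756 2.076 -3.609
v 2.762 2.809 -2.496
v 1.606 1.838 -3.317
v 2.612 2.571 -2.204
v 1.702 1.475 -3.165
v 2.708 2.208 -2.052
v 1.989 1.198 -3.242
v 2.995 1.931 -2.129
v 2.298 1.171 -3.504
v 3.304 1.904 -2.391
f 2 1 4
f 2 4 3
f 4 1 5
f 4 5 3
f 5 1 6
f 5 6 3
f 6 1 7
f 6 7 3
f 7 1 8
f 7 8 3
f 8 1 9
f 8 9 3
f 9 1 10
f 9 10 3
f 10 1 11
f 10 11 3
f 11 1 12
f 11 12 3
f 12 1 13
f 12 13 3
f 13 1 14
f 13 14 3
f 14 1 15
f 14 15 3
f 15 1 16
f 15 16 3
f 16 1 17
f 16 17 3
f 17 1 18
f 17 18 3
f 18 1 2
f 18 2 3
f 20 19 22
f 20 22 21
f 22 19 23
f 22 23 21
f 23 19 24
f 23 24 21
f 24 19 25
f 24 25 21
f 25 19 26
f 25 26 21
f 26 19 27
f 26 27 21
f 27 19 28
f 27 28 21
f 28 19 29
f 28 29 21
f 29 19 30
f 29 30 21
f 30 19 31
f 30 31 21
f 31 19 32
f 31 32 21
f 32 19 33
f 32 33 21
f 33 19 34
f 33 34 21
f 34 19 35
f 34 35 21
f 35 19 20
f 35 20 21
f 37 36 40
f 37 40 38
f 38 40 41
f 38 41 39
f 40 36 42
f 40 42 41
f 41 42 43
f 41 43 39
f 42 36 44
f 42 44 43
f 43 44 45
f 43 45 39
f 44 36 46
f 44 46 45
f 45 46 47
f 45 47 39
f 46 36 48
f 46 48 47
f 47 48 49
f 47 49 39
f 48 36 50
f 48 50 49
f 49 50 51
f 49 51 39
f 50 36 52
f 50 52 51
f 51 52 53
f 51 53 39
f 52 36 37
f 52 37 53
f 53 37 38
f 53 38 39



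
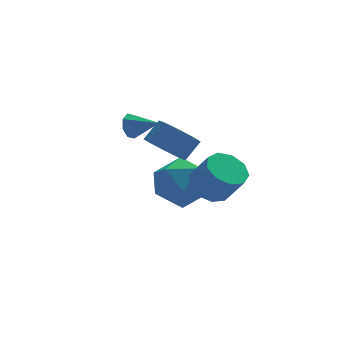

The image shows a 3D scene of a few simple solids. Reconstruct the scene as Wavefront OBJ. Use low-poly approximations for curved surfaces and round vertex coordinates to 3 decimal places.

v -2.814 4.451 -2.457
v -1.709 4.841 -2.897
v -2.151 2.539 -2.483
v -1.046 2.929 -2.923
v -1.385 3.204 -1.751
v -1.795 4.386 -1.734
v -2.065 2.994 -3.646
v -2.475 4.176 -3.629
v -1.246 3.94 -3.631
v -0.826 4.07 -2.46
v -3.034 3.31 -2.92
v -2.614 3.44 -1.749
v -1.827 0.179 -0.915
v -1.075 0.094 -1.301
v -0.56 -0.485 -0.171
v -1.313 -0.399 0.215
v -1.101 0.606 -1.027
v -0.586 0.027 0.103
v -1.467 0.919 -0.701
v -0.952 0.34 0.429
v -2.001 0.885 -0.474
v -1.486 0.306 0.656
v -2.454 0.521 -0.454
v -1.94 -0.057 0.676
v -2.614 -0.002 -0.65
v -2.099 -0.581 0.48
v -2.406 -0.441 -0.969
v -1.891 -1.02 0.161
v -1.927 -0.589 -1.263
v -1.412 -1.168 -0.134
v -1.401 -0.378 -1.395
v -0.887 -0.957 -0.265
v -4.269 1.726 1.624
v -3.95 1.866 1.173
v -3.411 1.034 2.016
v -3.888 2.135 1.511
v -4.049 2.164 1.916
v -4.339 1.936 2.149
v -4.588 1.586 2.075
v -4.65 1.317 1.737
v -4.489 1.288 1.333
v -4.199 1.516 1.099
v -2.646 3.44 -0.709
v -2.012 3.614 -1.339
v -1.36 3.914 -0.6
v -1.994 3.74 0.029
v -2.416 4.167 -1.207
v -1.764 4.466 -0.468
v -2.954 4.293 -0.784
v -2.302 4.593 -0.045
v -3.312 3.92 -0.317
v -2.66 4.22 0.422
v -3.28 3.266 -0.08
v -2.628 3.566 0.659
v -2.876 2.714 -0.212
v -2.224 3.013 0.527
v -2.338 2.587 -0.635
v -1.686 2.887 0.104
v -1.98 2.96 -1.102
v -1.328 3.26 -0.363
f 1 12 6
f 1 6 2
f 1 2 8
f 1 8 11
f 1 11 12
f 2 6 10
f 6 12 5
f 12 11 3
f 11 8 7
f 8 2 9
f 4 10 5
f 4 5 3
f 4 3 7
f 4 7 9
f 4 9 10
f 5 10 6
f 3 5 12
f 7 3 11
f 9 7 8
f 10 9 2
f 14 13 17
f 14 17 15
f 15 17 18
f 15 18 16
f 17 13 19
f 17 19 18
f 18 19 20
f 18 20 16
f 19 13 21
f 19 21 20
f 20 21 22
f 20 22 16
f 21 13 23
f 21 23 22
f 22 23 24
f 22 24 16
f 23 13 25
f 23 25 24
f 24 25 26
f 24 26 16
f 25 13 27
f 25 27 26
f 26 27 28
f 26 28 16
f 27 13 29
f 27 29 28
f 28 29 30
f 28 30 16
f 29 13 31
f 29 31 30
f 30 31 32
f 30 32 16
f 31 13 14
f 31 14 32
f 32 14 15
f 32 15 16
f 34 33 36
f 34 36 35
f 36 33 37
f 36 37 35
f 37 33 38
f 37 38 35
f 38 33 39
f 38 39 35
f 39 33 40
f 39 40 35
f 40 33 41
f 40 41 35
f 41 33 42
f 41 42 35
f 42 33 34
f 42 34 35
f 44 43 47
f 44 47 45
f 45 47 48
f 45 48 46
f 47 43 49
f 47 49 48
f 48 49 50
f 48 50 46
f 49 43 51
f 49 51 50
f 50 51 52
f 50 52 46
f 51 43 53
f 51 53 52
f 52 53 54
f 52 54 46
f 53 43 55
f 53 55 54
f 54 55 56
f 54 56 46
f 55 43 57
f 55 57 56
f 56 57 58
f 56 58 46
f 57 43 59
f 57 59 58
f 58 59 60
f 58 60 46
f 59 43 44
f 59 44 60
f 60 44 45
f 60 45 46

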